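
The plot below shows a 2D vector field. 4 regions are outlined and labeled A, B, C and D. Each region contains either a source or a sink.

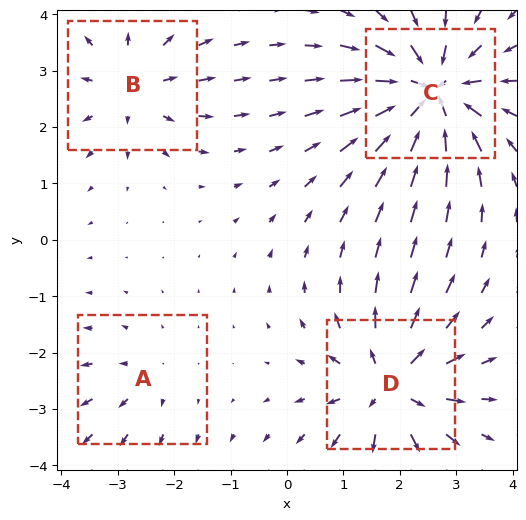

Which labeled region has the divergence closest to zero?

A

Divergence at each region's feature centre — A: about +2, B: about +4, C: about -8, D: about +6. Region A is closest to zero.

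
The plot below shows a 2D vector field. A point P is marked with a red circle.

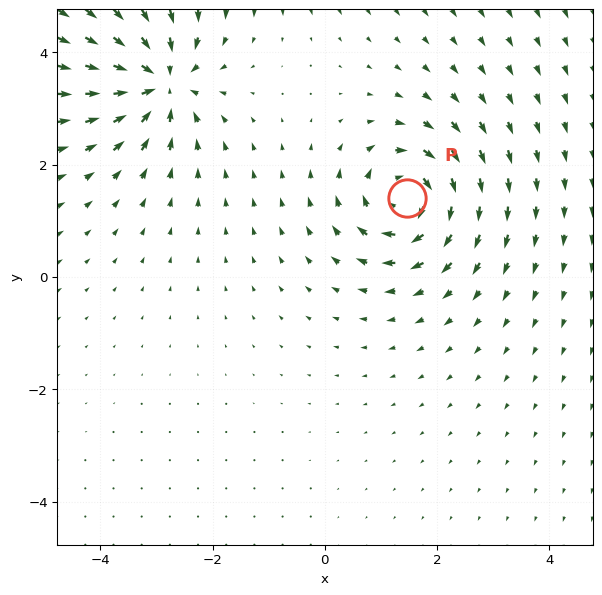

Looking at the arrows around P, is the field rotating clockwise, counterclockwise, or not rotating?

Near P at (1.5, 1.4) the arrows circulate clockwise. The curl (z-component) there is about -7; negative curl means clockwise rotation.

clockwise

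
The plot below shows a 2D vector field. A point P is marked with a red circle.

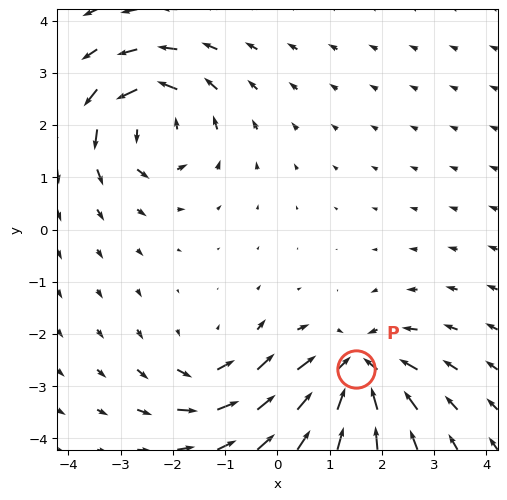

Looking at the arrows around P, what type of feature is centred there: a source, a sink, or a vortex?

sink

At P (1.5, -2.7) the arrows converge inward. Divergence about -5, curl ≈0 — negative divergence with near-zero curl is a sink.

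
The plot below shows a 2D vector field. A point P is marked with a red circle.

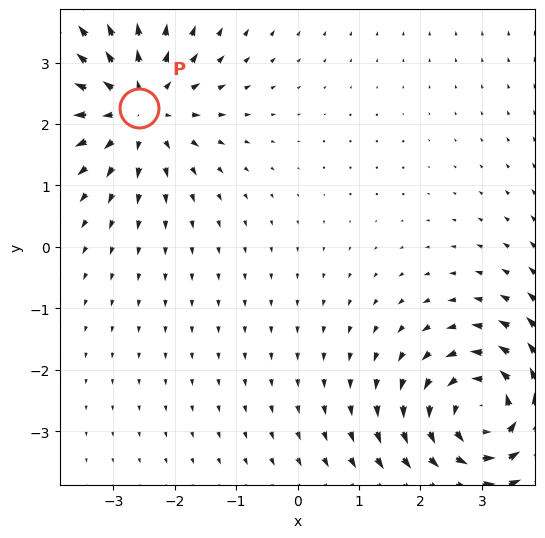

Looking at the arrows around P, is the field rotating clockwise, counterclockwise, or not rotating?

not rotating

Near P at (-2.6, 2.3) the arrows show no circulation. The curl there is ≈0.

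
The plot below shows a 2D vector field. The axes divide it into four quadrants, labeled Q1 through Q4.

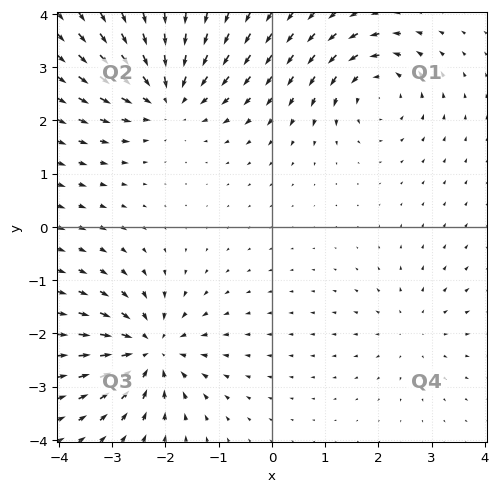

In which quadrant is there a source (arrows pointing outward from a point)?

Q4

The source sits at approximately (2.6, -1.9), which lies in quadrant Q4. The divergence there is about +3, positive as expected for a source.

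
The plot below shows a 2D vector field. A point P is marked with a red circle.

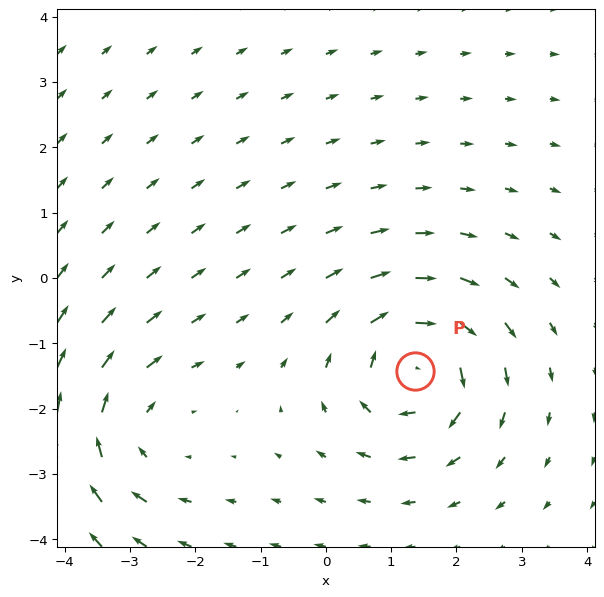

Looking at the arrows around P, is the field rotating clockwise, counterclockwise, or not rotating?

Near P at (1.4, -1.4) the arrows circulate clockwise. The curl (z-component) there is about -6; negative curl means clockwise rotation.

clockwise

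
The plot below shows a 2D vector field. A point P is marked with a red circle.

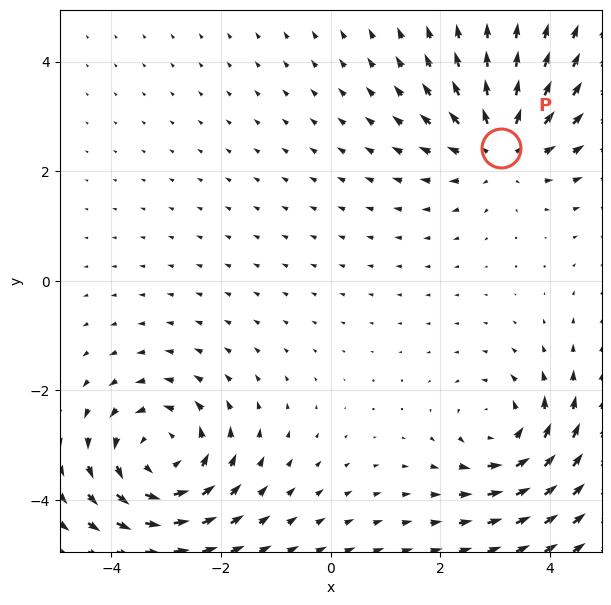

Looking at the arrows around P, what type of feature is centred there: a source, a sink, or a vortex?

At P (3.1, 2.4) the arrows spread outward. Divergence about +4, curl ≈0 — positive divergence with near-zero curl is a source.

source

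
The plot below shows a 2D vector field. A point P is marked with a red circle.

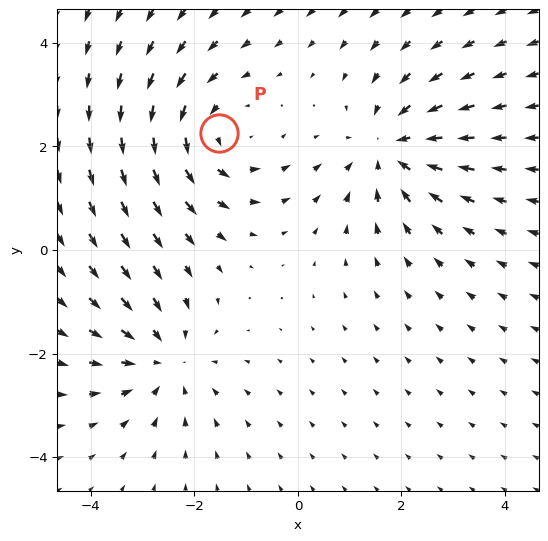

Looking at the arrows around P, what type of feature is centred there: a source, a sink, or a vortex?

At P (-1.5, 2.3) the arrows circulate counterclockwise. Divergence ≈0, curl about +3 — near-zero divergence with nonzero curl is a vortex.

vortex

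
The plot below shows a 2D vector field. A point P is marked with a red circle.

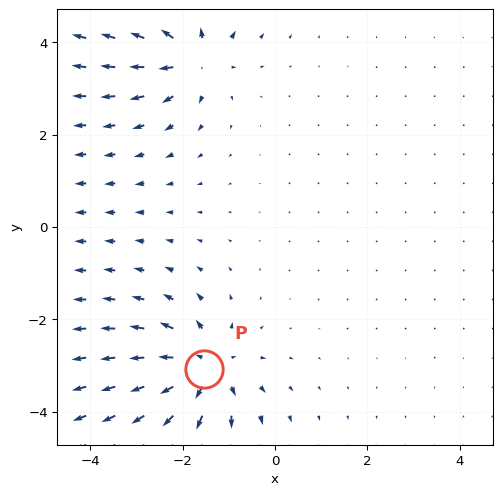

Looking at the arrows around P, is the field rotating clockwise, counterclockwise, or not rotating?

Near P at (-1.5, -3.1) the arrows show no circulation. The curl there is ≈0.

not rotating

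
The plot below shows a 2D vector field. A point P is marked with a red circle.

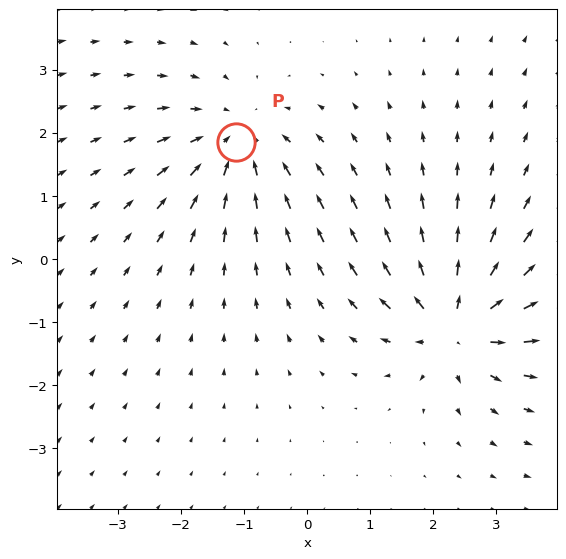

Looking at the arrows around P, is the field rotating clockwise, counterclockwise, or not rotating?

not rotating

Near P at (-1.1, 1.9) the arrows show no circulation. The curl there is ≈0.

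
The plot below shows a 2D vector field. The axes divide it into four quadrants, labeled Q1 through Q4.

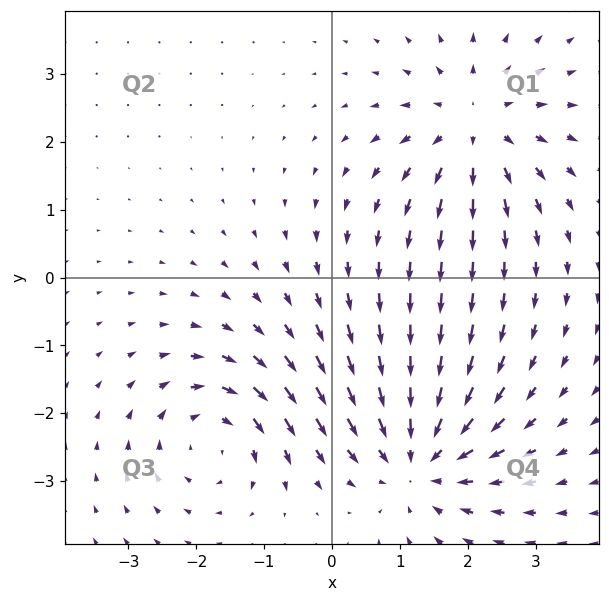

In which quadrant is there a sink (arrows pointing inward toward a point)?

Q4

The sink sits at approximately (1.3, -2.7), which lies in quadrant Q4. The divergence there is about -5, negative as expected for a sink.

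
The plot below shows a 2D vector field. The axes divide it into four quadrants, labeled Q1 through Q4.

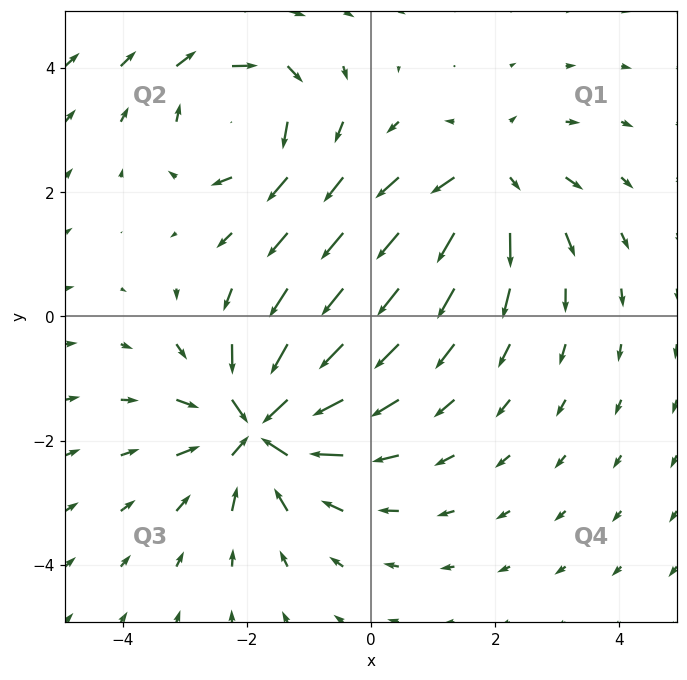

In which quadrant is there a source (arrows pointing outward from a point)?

Q1

The source sits at approximately (1.9, 2.2), which lies in quadrant Q1. The divergence there is about +4, positive as expected for a source.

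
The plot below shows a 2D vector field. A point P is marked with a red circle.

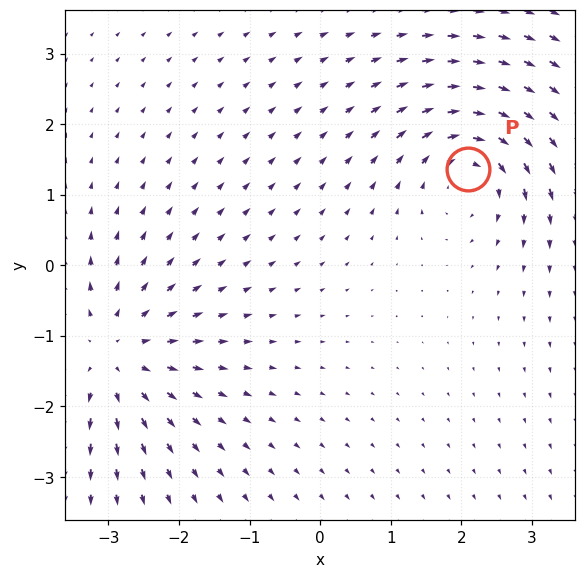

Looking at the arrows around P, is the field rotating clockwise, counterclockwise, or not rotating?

clockwise

Near P at (2.1, 1.4) the arrows circulate clockwise. The curl (z-component) there is about -5; negative curl means clockwise rotation.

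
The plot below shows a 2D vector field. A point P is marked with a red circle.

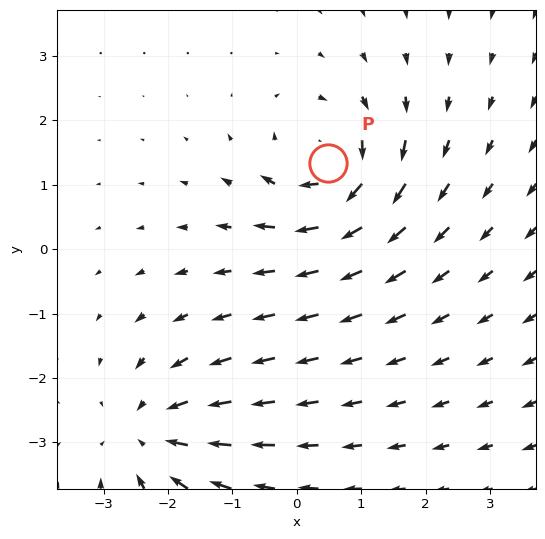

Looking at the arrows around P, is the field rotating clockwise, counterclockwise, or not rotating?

clockwise

Near P at (0.5, 1.3) the arrows circulate clockwise. The curl (z-component) there is about -5; negative curl means clockwise rotation.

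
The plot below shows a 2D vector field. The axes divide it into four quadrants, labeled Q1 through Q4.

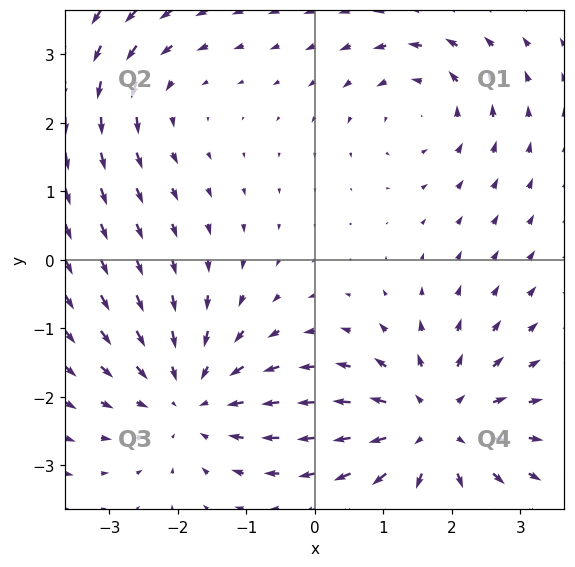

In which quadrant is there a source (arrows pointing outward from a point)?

The source sits at approximately (1.7, -2.4), which lies in quadrant Q4. The divergence there is about +4, positive as expected for a source.

Q4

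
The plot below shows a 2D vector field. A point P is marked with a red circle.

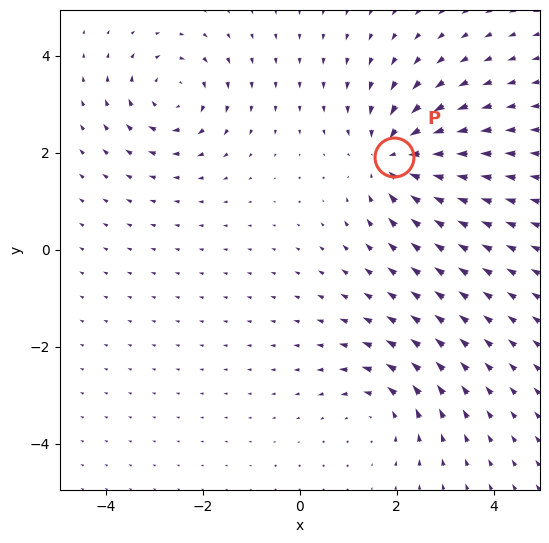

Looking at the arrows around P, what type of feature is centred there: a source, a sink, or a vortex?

sink

At P (1.9, 1.9) the arrows converge inward. Divergence about -5, curl ≈0 — negative divergence with near-zero curl is a sink.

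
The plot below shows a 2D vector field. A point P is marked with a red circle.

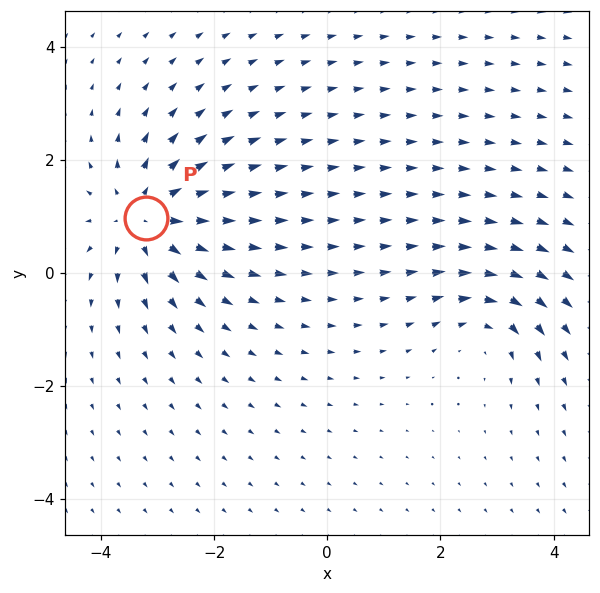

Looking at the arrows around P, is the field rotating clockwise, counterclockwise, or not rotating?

Near P at (-3.2, 1.0) the arrows show no circulation. The curl there is ≈0.

not rotating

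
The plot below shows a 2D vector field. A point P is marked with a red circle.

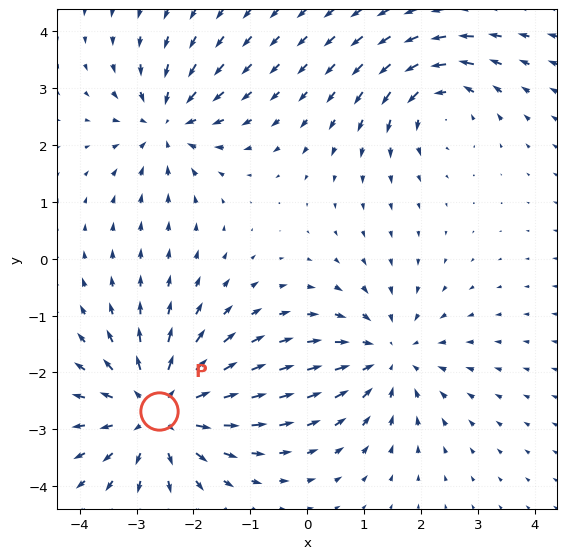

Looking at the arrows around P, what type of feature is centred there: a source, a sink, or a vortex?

At P (-2.6, -2.7) the arrows spread outward. Divergence about +4, curl ≈0 — positive divergence with near-zero curl is a source.

source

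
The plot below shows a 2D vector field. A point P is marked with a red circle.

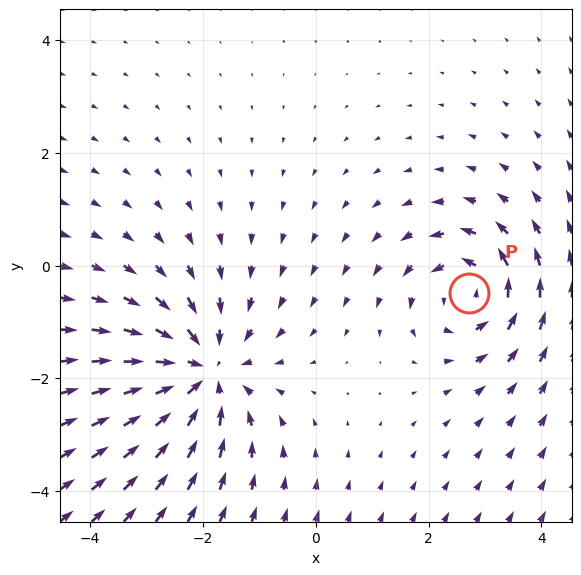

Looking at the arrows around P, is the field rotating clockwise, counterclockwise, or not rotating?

Near P at (2.7, -0.5) the arrows circulate counterclockwise. The curl (z-component) there is about +4; positive curl means counterclockwise rotation.

counterclockwise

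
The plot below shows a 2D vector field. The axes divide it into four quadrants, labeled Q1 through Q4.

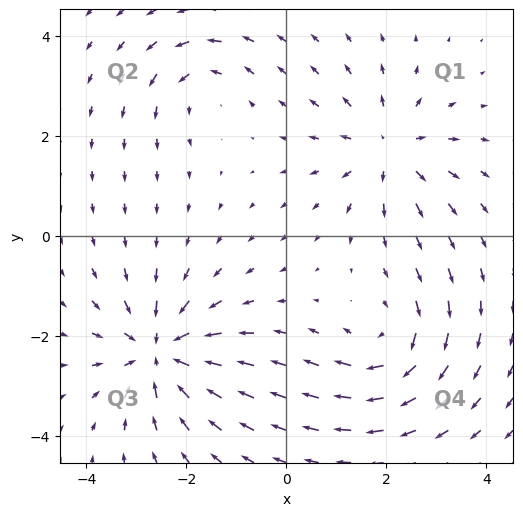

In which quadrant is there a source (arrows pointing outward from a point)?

The source sits at approximately (2.0, 1.7), which lies in quadrant Q1. The divergence there is about +4, positive as expected for a source.

Q1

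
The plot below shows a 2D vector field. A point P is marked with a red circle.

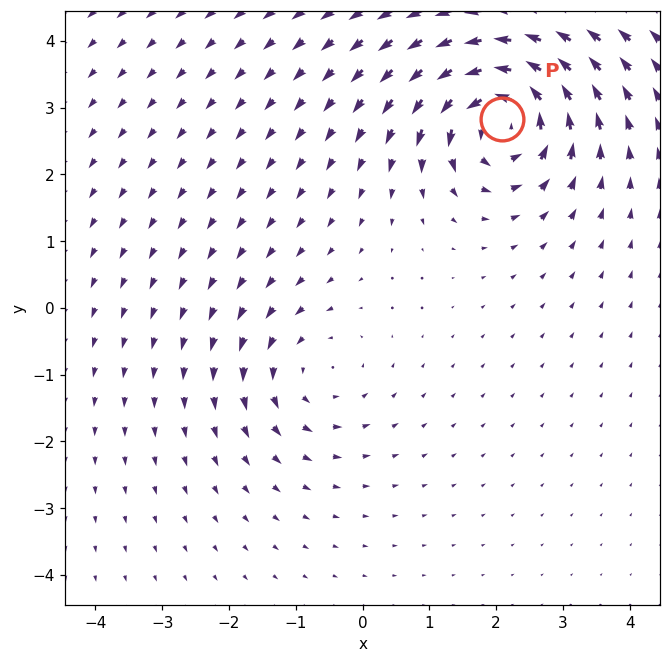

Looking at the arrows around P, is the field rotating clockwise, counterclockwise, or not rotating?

counterclockwise

Near P at (2.1, 2.8) the arrows circulate counterclockwise. The curl (z-component) there is about +6; positive curl means counterclockwise rotation.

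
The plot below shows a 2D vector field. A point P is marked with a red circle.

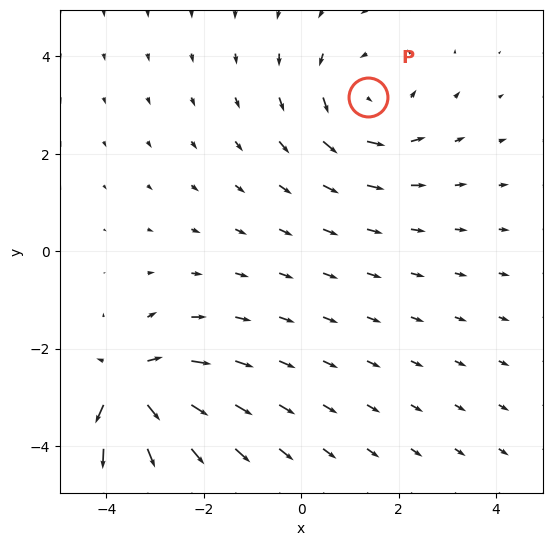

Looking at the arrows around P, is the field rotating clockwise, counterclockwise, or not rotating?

Near P at (1.4, 3.2) the arrows circulate counterclockwise. The curl (z-component) there is about +3; positive curl means counterclockwise rotation.

counterclockwise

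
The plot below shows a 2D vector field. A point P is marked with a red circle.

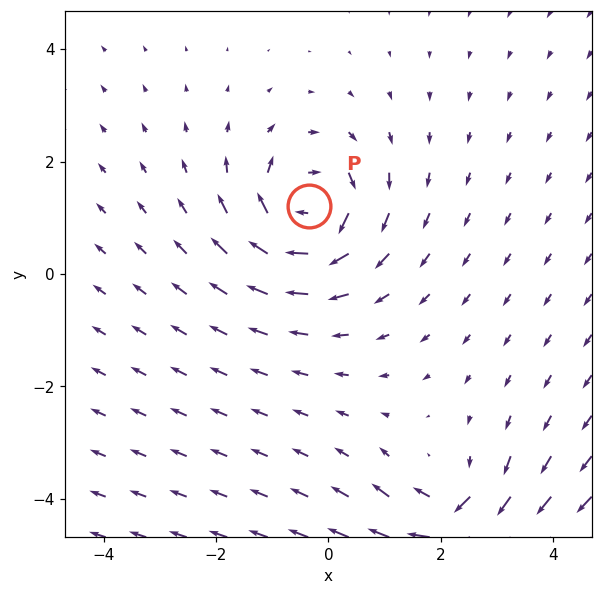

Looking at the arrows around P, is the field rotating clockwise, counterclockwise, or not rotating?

clockwise

Near P at (-0.3, 1.2) the arrows circulate clockwise. The curl (z-component) there is about -5; negative curl means clockwise rotation.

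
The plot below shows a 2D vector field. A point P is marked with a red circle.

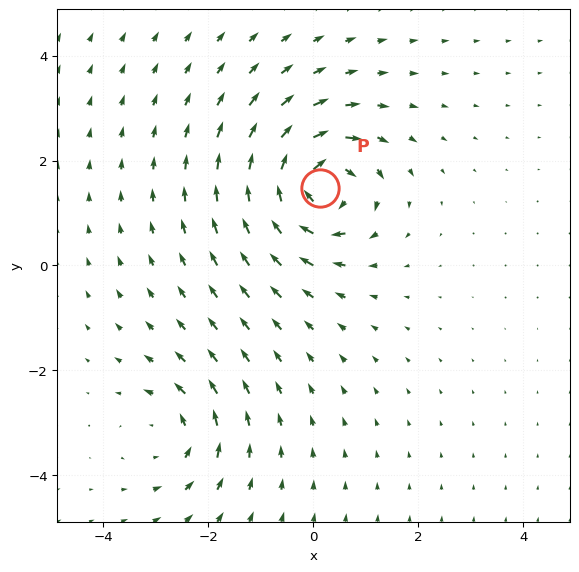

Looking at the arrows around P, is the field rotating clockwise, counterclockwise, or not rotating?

clockwise

Near P at (0.1, 1.5) the arrows circulate clockwise. The curl (z-component) there is about -7; negative curl means clockwise rotation.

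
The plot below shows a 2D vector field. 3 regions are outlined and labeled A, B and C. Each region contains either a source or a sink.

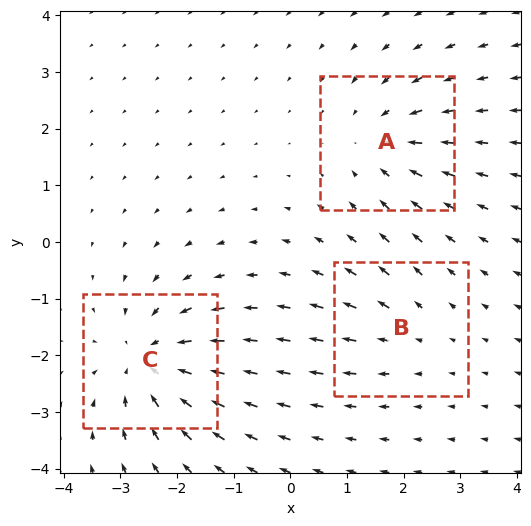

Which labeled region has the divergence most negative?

C

Divergence at each region's feature centre — A: about -3, B: about +2, C: about -5. Region C is most negative.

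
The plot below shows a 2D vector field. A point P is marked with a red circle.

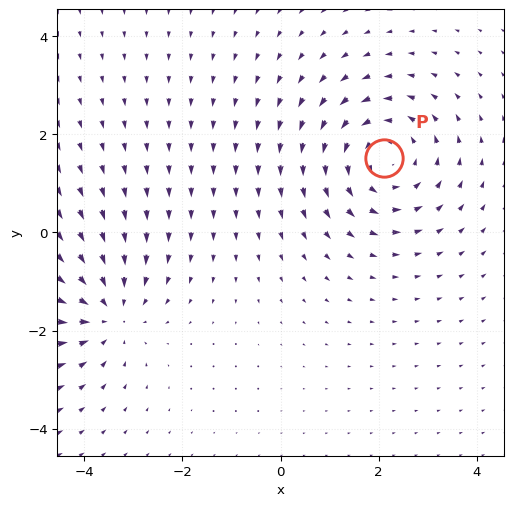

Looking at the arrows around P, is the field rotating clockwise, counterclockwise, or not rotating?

counterclockwise

Near P at (2.1, 1.5) the arrows circulate counterclockwise. The curl (z-component) there is about +3; positive curl means counterclockwise rotation.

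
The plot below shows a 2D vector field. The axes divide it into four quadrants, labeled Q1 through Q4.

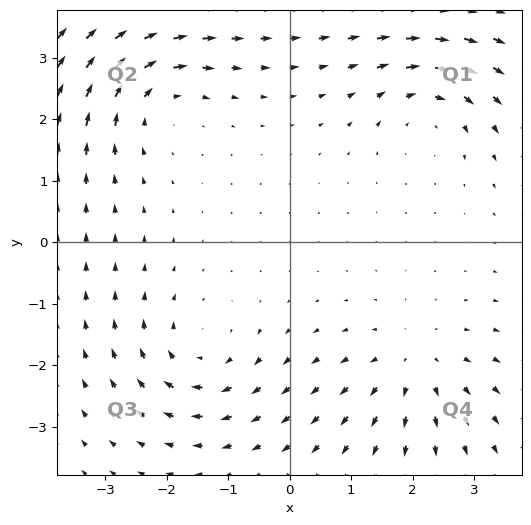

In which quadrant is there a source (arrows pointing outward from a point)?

The source sits at approximately (2.0, -2.0), which lies in quadrant Q4. The divergence there is about +3, positive as expected for a source.

Q4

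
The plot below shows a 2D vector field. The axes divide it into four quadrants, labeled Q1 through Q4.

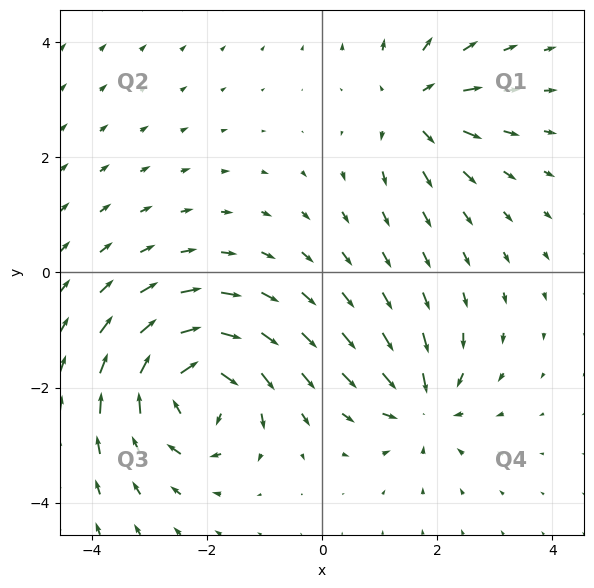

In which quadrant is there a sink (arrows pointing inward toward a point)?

Q4

The sink sits at approximately (1.7, -2.3), which lies in quadrant Q4. The divergence there is about -4, negative as expected for a sink.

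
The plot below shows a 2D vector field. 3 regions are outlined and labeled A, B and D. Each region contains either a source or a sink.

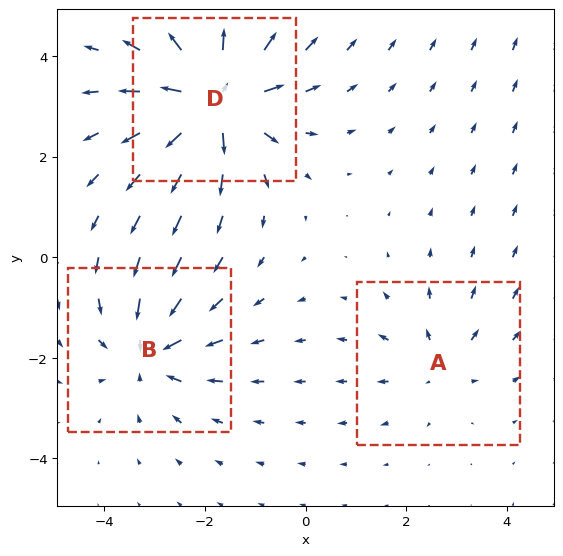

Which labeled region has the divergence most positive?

Divergence at each region's feature centre — A: about +2, B: about -4, D: about +5. Region D is most positive.

D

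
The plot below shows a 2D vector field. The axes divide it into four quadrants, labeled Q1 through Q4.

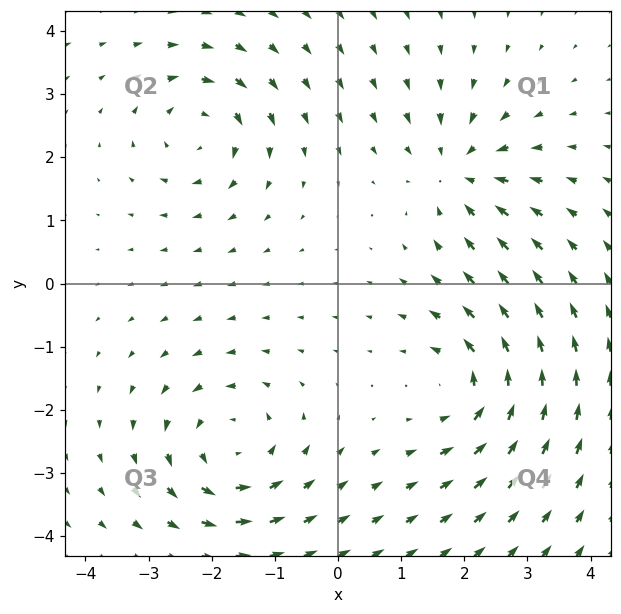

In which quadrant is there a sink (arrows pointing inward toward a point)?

The sink sits at approximately (1.9, 1.8), which lies in quadrant Q1. The divergence there is about -5, negative as expected for a sink.

Q1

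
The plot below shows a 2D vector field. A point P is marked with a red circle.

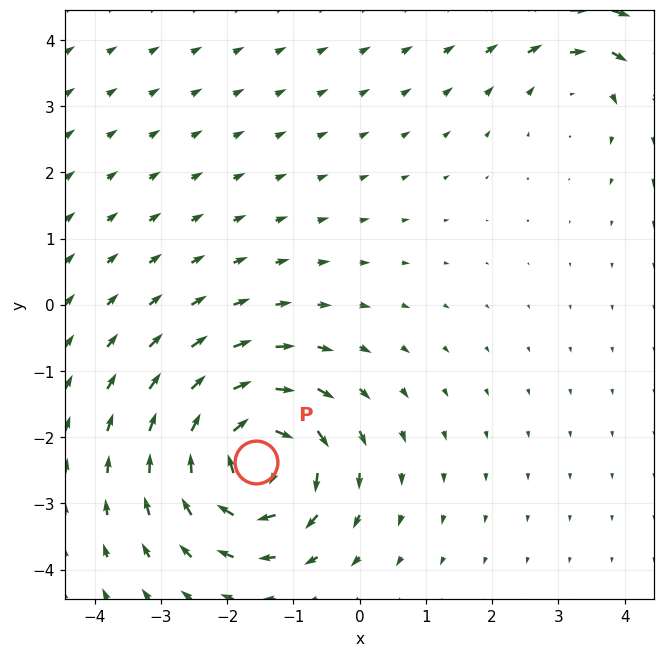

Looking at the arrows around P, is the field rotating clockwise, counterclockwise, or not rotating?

clockwise

Near P at (-1.6, -2.4) the arrows circulate clockwise. The curl (z-component) there is about -7; negative curl means clockwise rotation.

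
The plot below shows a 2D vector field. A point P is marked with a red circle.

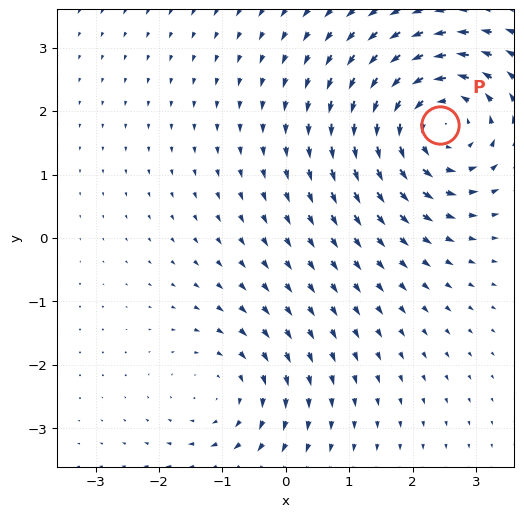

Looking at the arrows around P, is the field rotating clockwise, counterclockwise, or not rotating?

Near P at (2.4, 1.8) the arrows circulate counterclockwise. The curl (z-component) there is about +4; positive curl means counterclockwise rotation.

counterclockwise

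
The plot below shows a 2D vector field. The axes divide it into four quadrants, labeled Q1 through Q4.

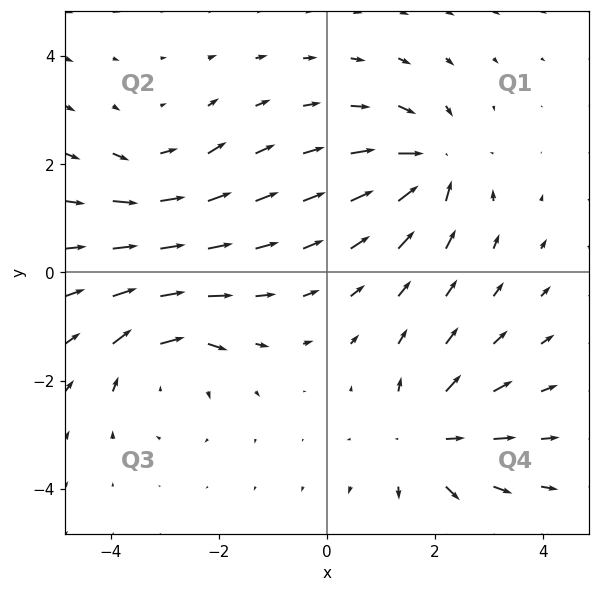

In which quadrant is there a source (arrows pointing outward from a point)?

Q4

The source sits at approximately (1.8, -3.1), which lies in quadrant Q4. The divergence there is about +5, positive as expected for a source.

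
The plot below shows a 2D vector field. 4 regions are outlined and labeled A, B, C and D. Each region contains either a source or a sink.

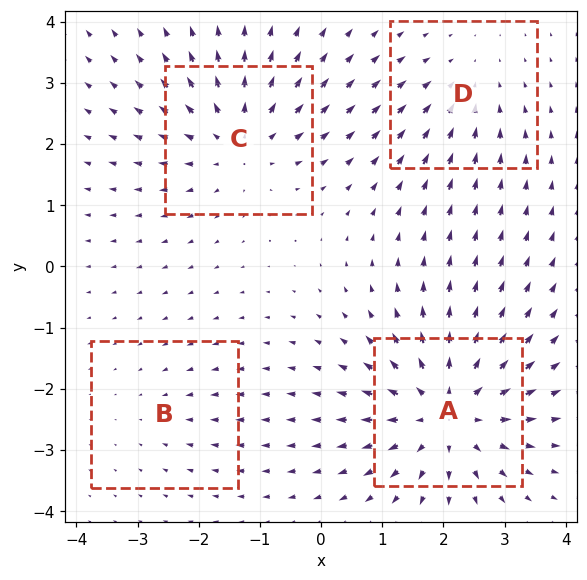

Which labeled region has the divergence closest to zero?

Divergence at each region's feature centre — A: about +7, B: about -2, C: about +5, D: about -3. Region B is closest to zero.

B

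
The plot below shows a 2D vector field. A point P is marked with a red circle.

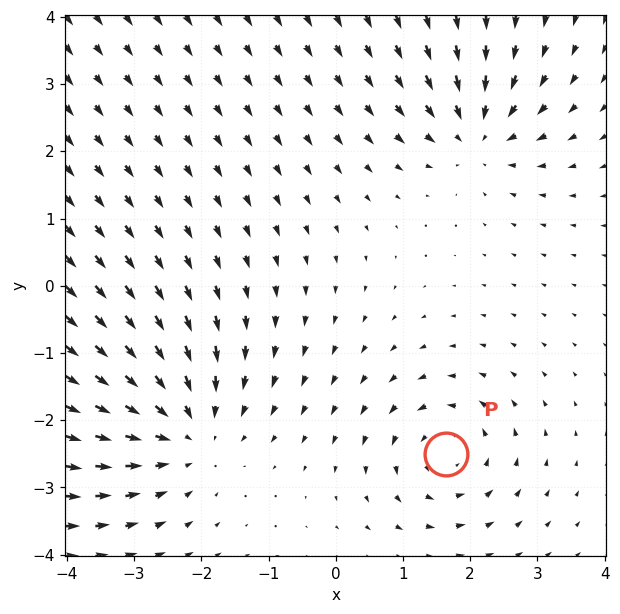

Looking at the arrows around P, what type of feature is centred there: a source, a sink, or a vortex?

At P (1.6, -2.5) the arrows circulate counterclockwise. Divergence ≈0, curl about +4 — near-zero divergence with nonzero curl is a vortex.

vortex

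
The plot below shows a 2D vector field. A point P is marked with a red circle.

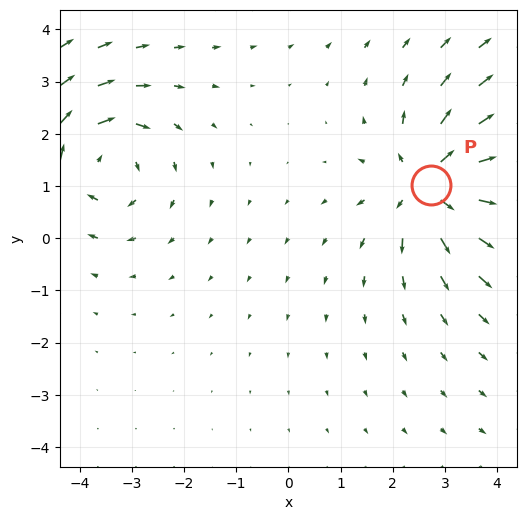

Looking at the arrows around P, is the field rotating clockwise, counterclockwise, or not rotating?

not rotating

Near P at (2.7, 1.0) the arrows show no circulation. The curl there is ≈0.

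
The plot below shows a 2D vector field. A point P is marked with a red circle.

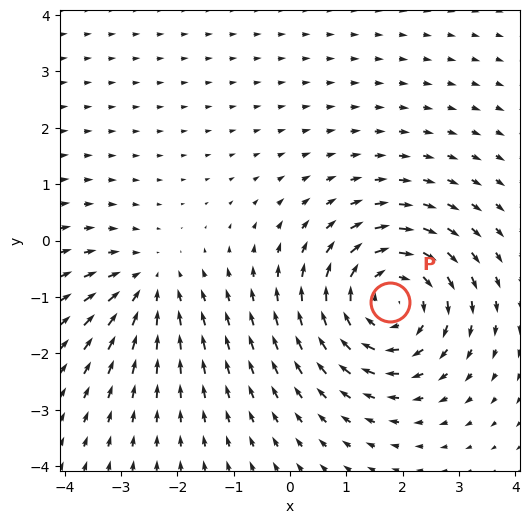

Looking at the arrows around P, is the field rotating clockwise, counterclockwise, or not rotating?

Near P at (1.8, -1.1) the arrows circulate clockwise. The curl (z-component) there is about -4; negative curl means clockwise rotation.

clockwise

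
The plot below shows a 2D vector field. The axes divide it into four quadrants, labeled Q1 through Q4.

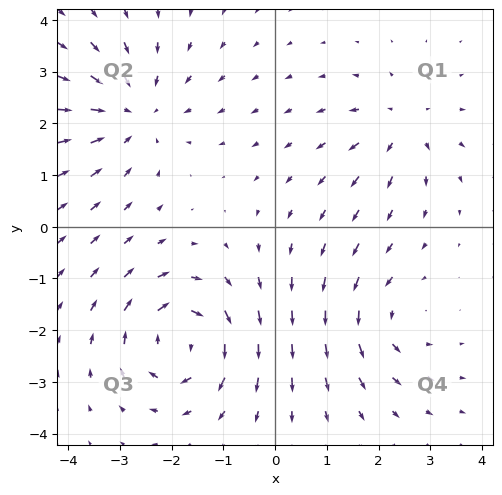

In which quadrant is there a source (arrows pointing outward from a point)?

Q1

The source sits at approximately (2.5, 2.0), which lies in quadrant Q1. The divergence there is about +4, positive as expected for a source.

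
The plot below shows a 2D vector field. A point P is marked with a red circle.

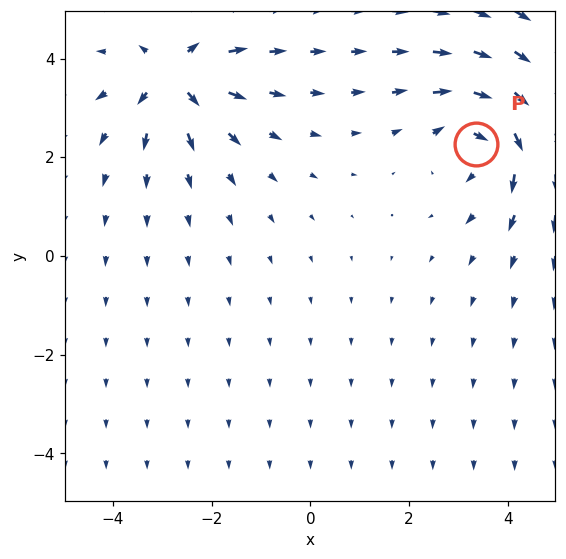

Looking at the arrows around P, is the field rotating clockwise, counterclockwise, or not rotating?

clockwise

Near P at (3.4, 2.3) the arrows circulate clockwise. The curl (z-component) there is about -5; negative curl means clockwise rotation.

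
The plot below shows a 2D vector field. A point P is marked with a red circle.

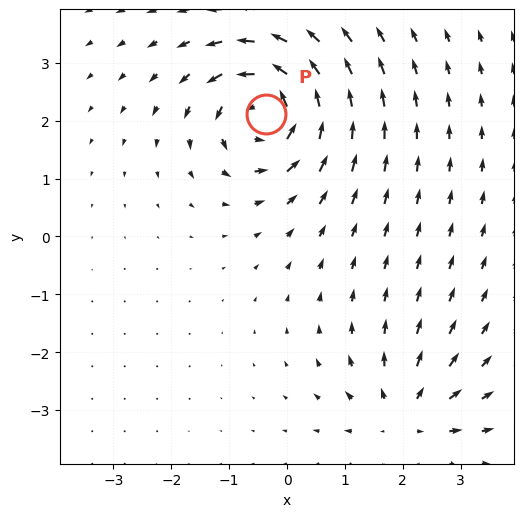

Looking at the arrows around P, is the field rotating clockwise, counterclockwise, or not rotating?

counterclockwise

Near P at (-0.4, 2.1) the arrows circulate counterclockwise. The curl (z-component) there is about +7; positive curl means counterclockwise rotation.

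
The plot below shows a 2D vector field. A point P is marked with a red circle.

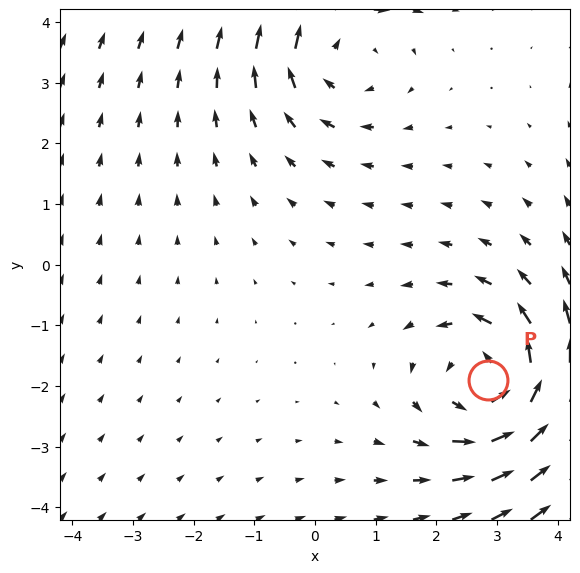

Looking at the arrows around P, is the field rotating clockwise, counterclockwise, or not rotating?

counterclockwise

Near P at (2.9, -1.9) the arrows circulate counterclockwise. The curl (z-component) there is about +3; positive curl means counterclockwise rotation.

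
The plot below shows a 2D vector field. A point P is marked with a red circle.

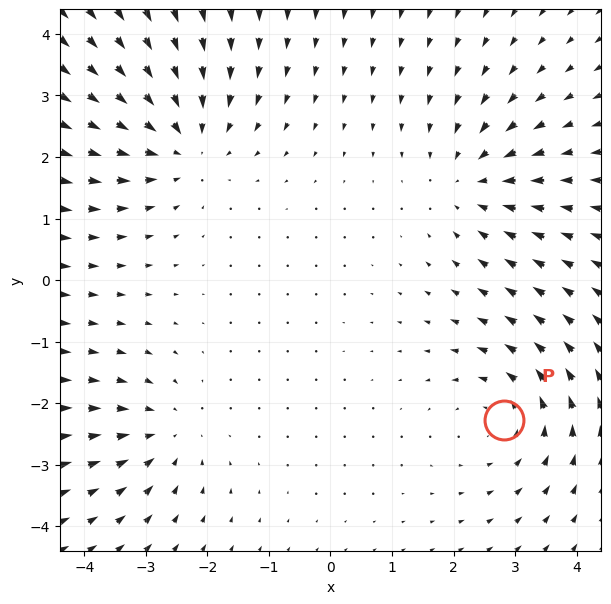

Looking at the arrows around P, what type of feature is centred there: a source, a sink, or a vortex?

vortex

At P (2.8, -2.3) the arrows circulate counterclockwise. Divergence ≈0, curl about +3 — near-zero divergence with nonzero curl is a vortex.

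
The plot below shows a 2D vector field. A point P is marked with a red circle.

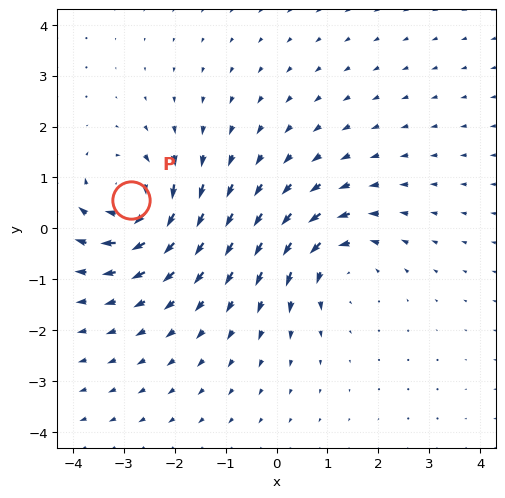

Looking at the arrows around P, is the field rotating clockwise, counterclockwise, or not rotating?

clockwise

Near P at (-2.9, 0.6) the arrows circulate clockwise. The curl (z-component) there is about -7; negative curl means clockwise rotation.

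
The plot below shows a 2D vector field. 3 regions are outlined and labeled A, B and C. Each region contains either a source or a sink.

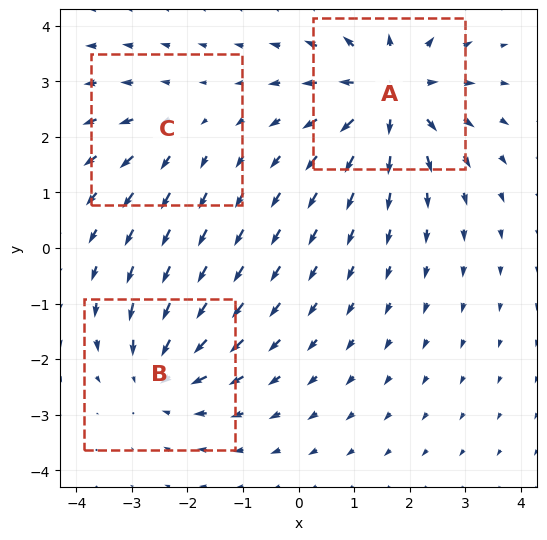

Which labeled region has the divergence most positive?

Divergence at each region's feature centre — A: about +5, B: about -3, C: about +2. Region A is most positive.

A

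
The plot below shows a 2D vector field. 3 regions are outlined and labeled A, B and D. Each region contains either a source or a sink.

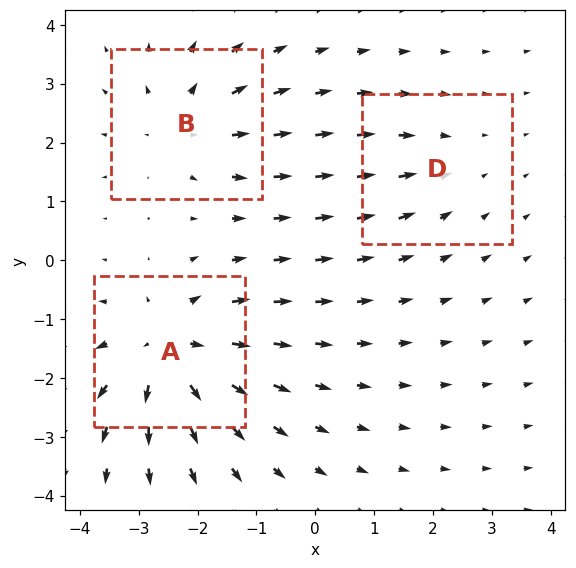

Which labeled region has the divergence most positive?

A

Divergence at each region's feature centre — A: about +5, B: about +3, D: about -2. Region A is most positive.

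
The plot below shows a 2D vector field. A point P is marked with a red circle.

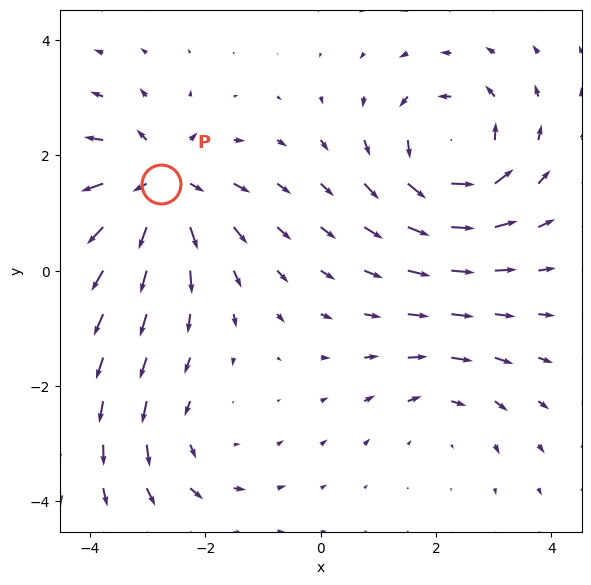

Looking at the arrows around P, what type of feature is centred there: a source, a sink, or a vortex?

source

At P (-2.8, 1.5) the arrows spread outward. Divergence about +6, curl ≈0 — positive divergence with near-zero curl is a source.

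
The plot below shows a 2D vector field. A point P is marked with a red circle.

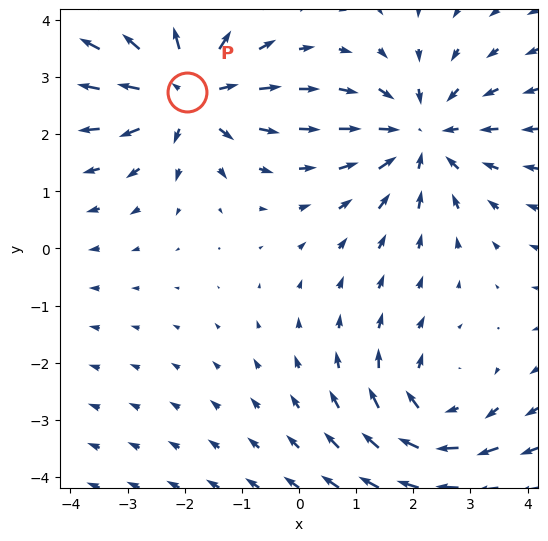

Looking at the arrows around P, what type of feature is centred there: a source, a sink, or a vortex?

source

At P (-2.0, 2.7) the arrows spread outward. Divergence about +4, curl ≈0 — positive divergence with near-zero curl is a source.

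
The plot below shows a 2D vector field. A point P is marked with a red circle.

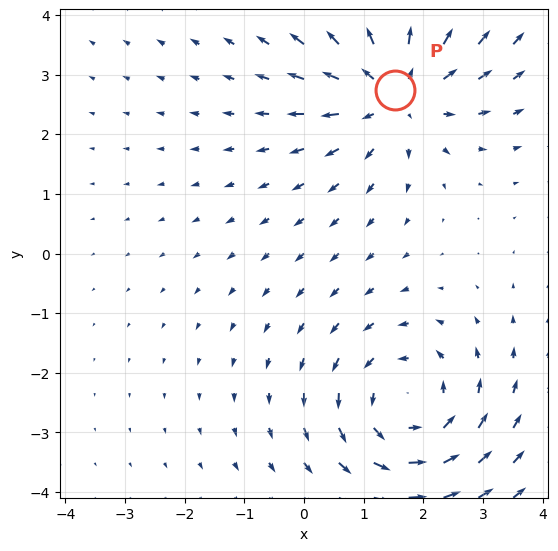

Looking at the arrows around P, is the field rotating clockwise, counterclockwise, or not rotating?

not rotating

Near P at (1.5, 2.7) the arrows show no circulation. The curl there is ≈0.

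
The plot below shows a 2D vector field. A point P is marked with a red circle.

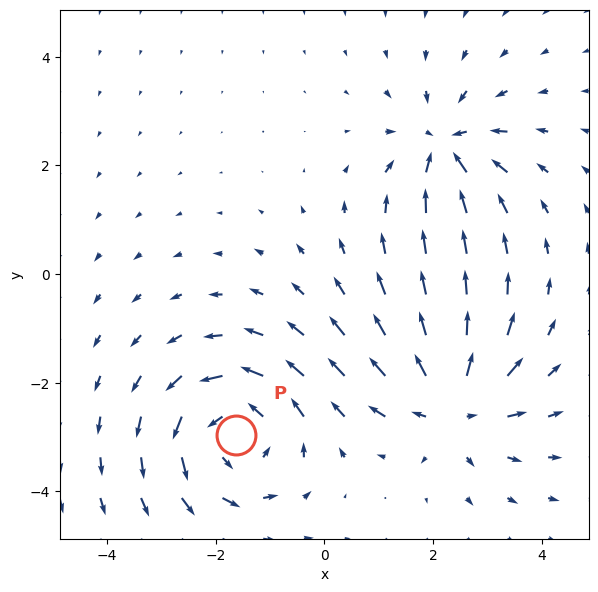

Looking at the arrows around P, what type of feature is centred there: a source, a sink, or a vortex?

vortex

At P (-1.6, -3.0) the arrows circulate counterclockwise. Divergence ≈0, curl about +4 — near-zero divergence with nonzero curl is a vortex.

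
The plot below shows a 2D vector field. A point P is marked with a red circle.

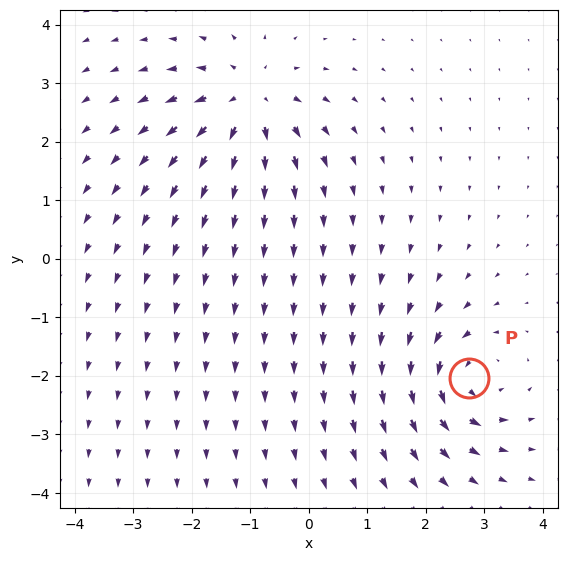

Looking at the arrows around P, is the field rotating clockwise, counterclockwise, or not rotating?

Near P at (2.7, -2.0) the arrows circulate counterclockwise. The curl (z-component) there is about +4; positive curl means counterclockwise rotation.

counterclockwise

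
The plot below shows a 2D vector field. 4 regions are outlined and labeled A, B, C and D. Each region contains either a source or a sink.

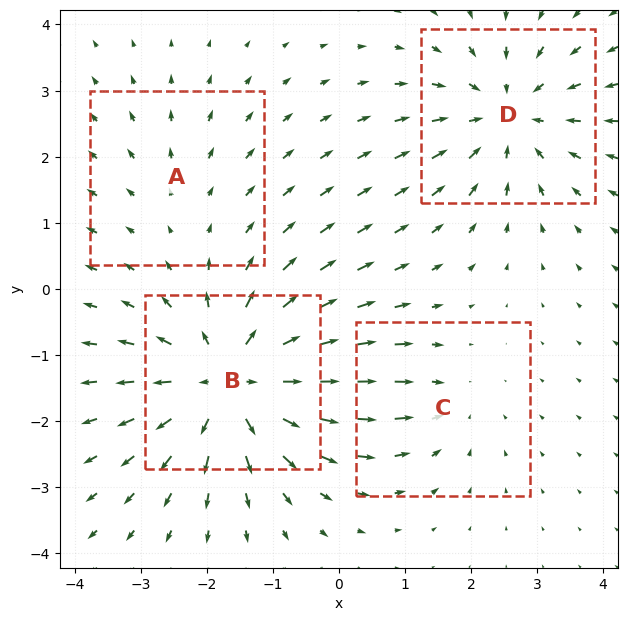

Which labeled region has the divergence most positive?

B

Divergence at each region's feature centre — A: about +2, B: about +6, C: about -3, D: about -5. Region B is most positive.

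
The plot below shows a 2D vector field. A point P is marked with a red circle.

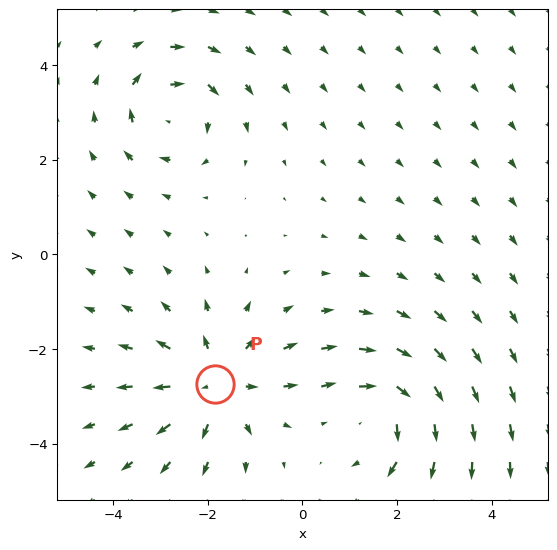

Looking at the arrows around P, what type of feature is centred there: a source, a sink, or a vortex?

At P (-1.8, -2.7) the arrows spread outward. Divergence about +4, curl ≈0 — positive divergence with near-zero curl is a source.

source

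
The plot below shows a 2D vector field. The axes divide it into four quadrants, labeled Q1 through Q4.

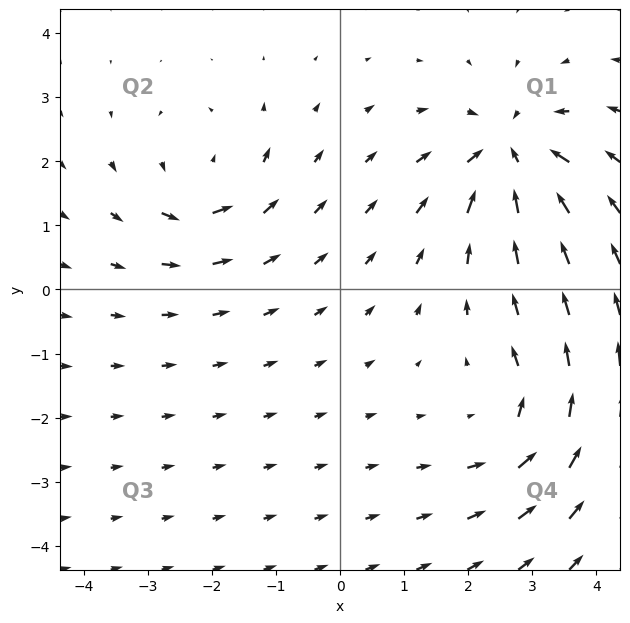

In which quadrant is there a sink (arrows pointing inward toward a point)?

The sink sits at approximately (2.6, 2.1), which lies in quadrant Q1. The divergence there is about -5, negative as expected for a sink.

Q1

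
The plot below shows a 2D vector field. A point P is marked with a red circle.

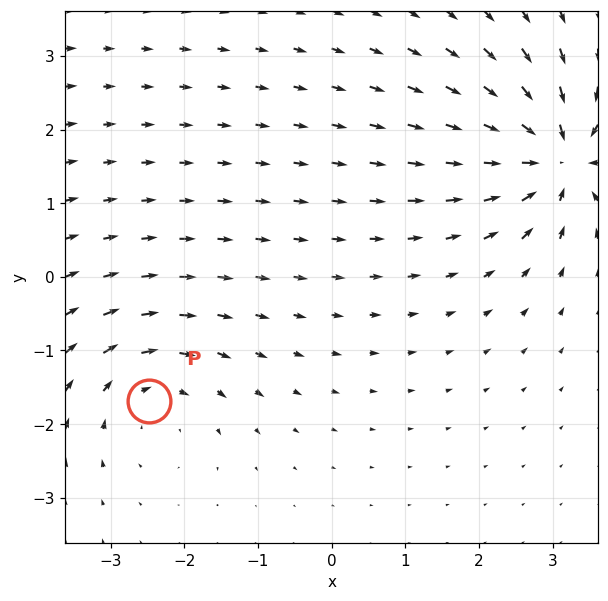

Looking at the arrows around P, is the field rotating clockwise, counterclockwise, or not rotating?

clockwise

Near P at (-2.5, -1.7) the arrows circulate clockwise. The curl (z-component) there is about -4; negative curl means clockwise rotation.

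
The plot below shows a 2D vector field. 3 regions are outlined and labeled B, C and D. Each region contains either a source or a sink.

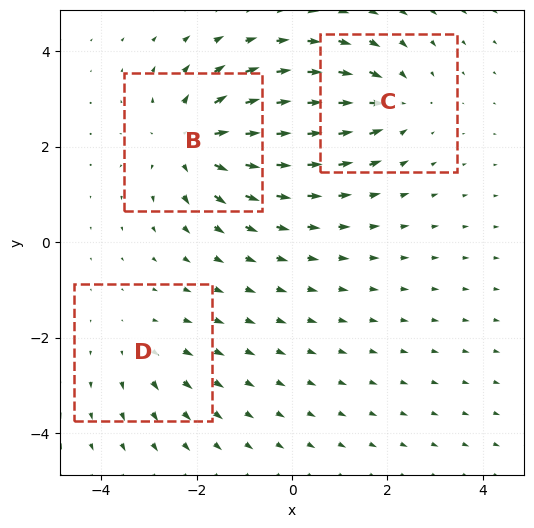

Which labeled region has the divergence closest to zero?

Divergence at each region's feature centre — B: about +5, C: about -3, D: about +2. Region D is closest to zero.

D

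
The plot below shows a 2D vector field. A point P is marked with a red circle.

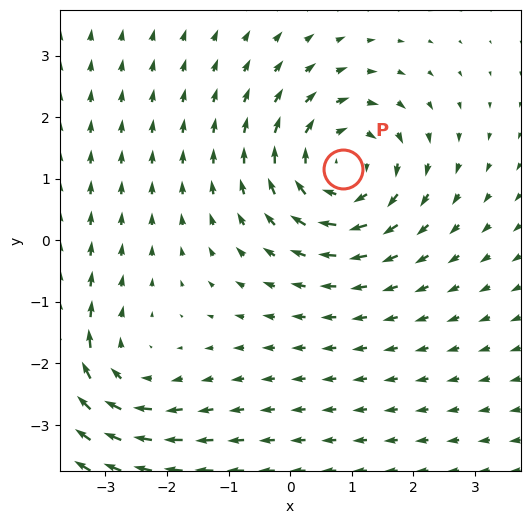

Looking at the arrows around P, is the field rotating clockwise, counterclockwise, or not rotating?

clockwise

Near P at (0.9, 1.2) the arrows circulate clockwise. The curl (z-component) there is about -5; negative curl means clockwise rotation.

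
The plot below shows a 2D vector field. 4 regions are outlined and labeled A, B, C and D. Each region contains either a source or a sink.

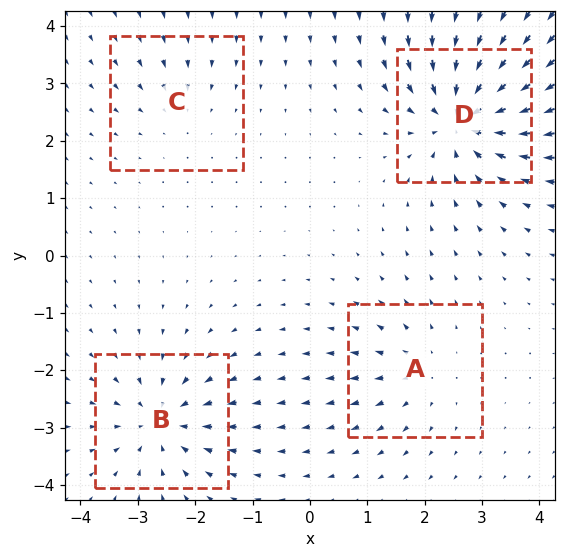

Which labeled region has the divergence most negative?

D

Divergence at each region's feature centre — A: about +4, B: about -6, C: about -3, D: about -8. Region D is most negative.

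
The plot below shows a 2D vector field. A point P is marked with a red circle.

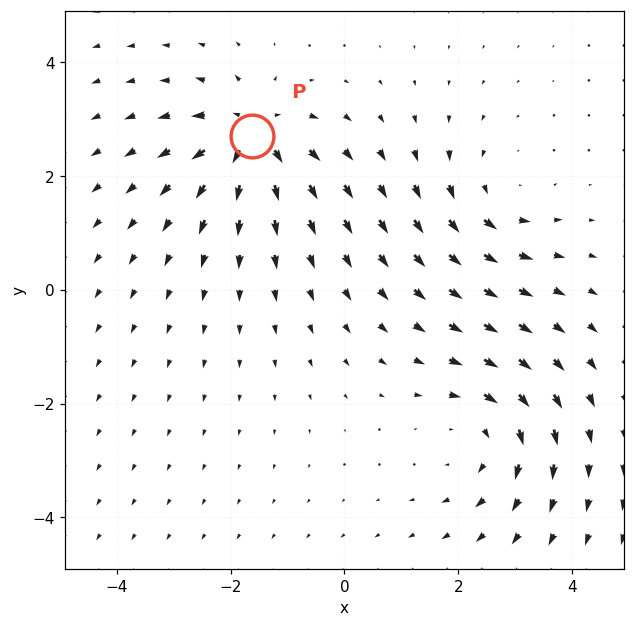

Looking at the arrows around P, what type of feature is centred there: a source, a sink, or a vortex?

At P (-1.6, 2.7) the arrows spread outward. Divergence about +5, curl ≈0 — positive divergence with near-zero curl is a source.

source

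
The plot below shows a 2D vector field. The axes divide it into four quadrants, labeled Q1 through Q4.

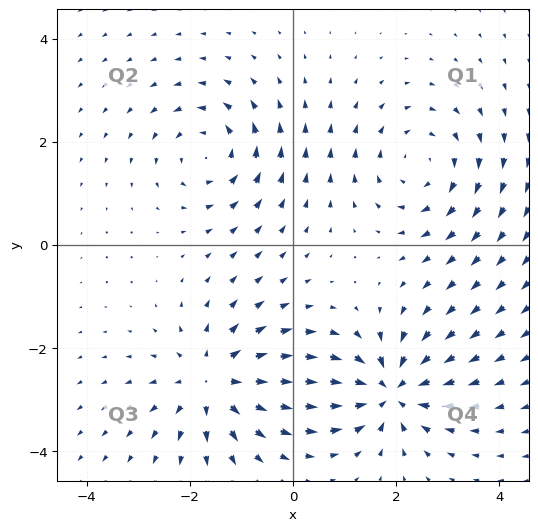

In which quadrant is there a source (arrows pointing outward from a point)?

The source sits at approximately (-1.5, -2.7), which lies in quadrant Q3. The divergence there is about +5, positive as expected for a source.

Q3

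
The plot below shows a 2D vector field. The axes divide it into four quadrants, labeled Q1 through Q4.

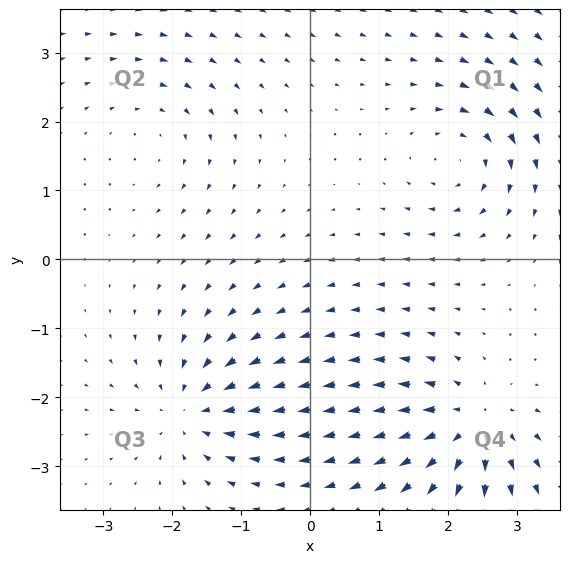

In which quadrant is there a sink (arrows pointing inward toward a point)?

Q3

The sink sits at approximately (-1.7, -2.2), which lies in quadrant Q3. The divergence there is about -5, negative as expected for a sink.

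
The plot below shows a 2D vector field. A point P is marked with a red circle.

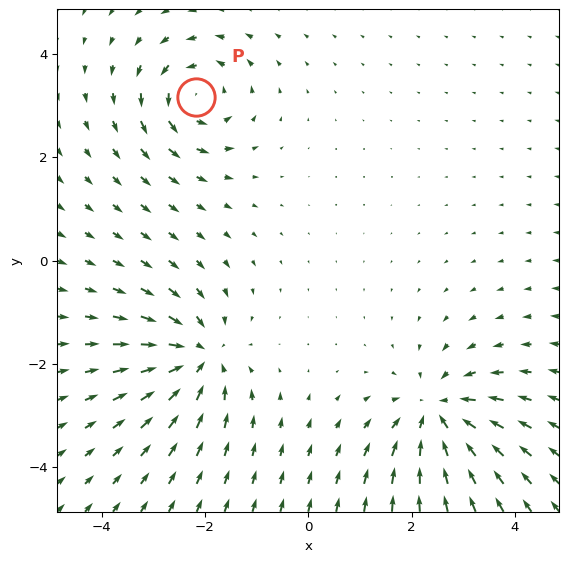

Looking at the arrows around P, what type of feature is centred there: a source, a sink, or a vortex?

vortex

At P (-2.2, 3.2) the arrows circulate counterclockwise. Divergence ≈0, curl about +5 — near-zero divergence with nonzero curl is a vortex.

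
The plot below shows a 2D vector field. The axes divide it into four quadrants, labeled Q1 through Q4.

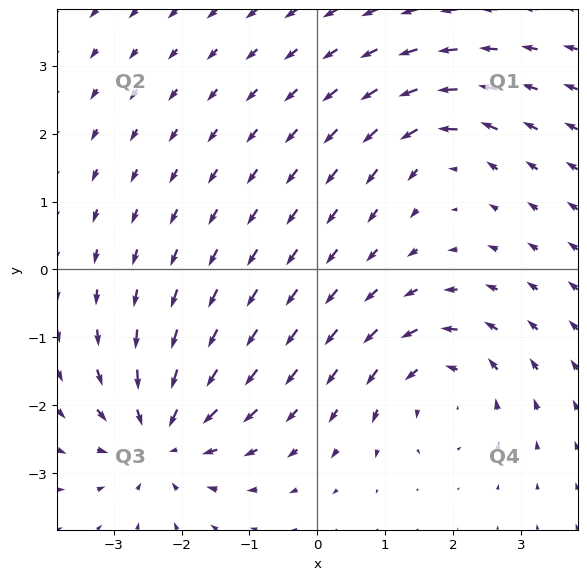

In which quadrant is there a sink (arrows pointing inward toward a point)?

Q3

The sink sits at approximately (-2.3, -2.5), which lies in quadrant Q3. The divergence there is about -5, negative as expected for a sink.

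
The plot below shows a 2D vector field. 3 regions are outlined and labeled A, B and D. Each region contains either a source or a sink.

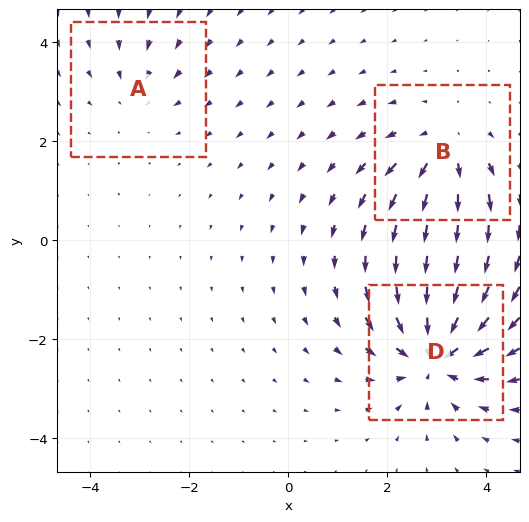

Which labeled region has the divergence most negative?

D

Divergence at each region's feature centre — A: about -2, B: about +4, D: about -5. Region D is most negative.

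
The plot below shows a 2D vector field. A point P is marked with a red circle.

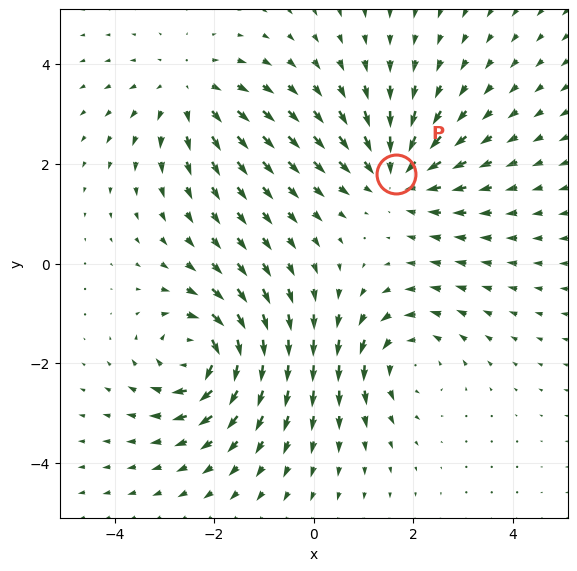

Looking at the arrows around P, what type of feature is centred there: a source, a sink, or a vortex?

At P (1.6, 1.8) the arrows converge inward. Divergence about -4, curl ≈0 — negative divergence with near-zero curl is a sink.

sink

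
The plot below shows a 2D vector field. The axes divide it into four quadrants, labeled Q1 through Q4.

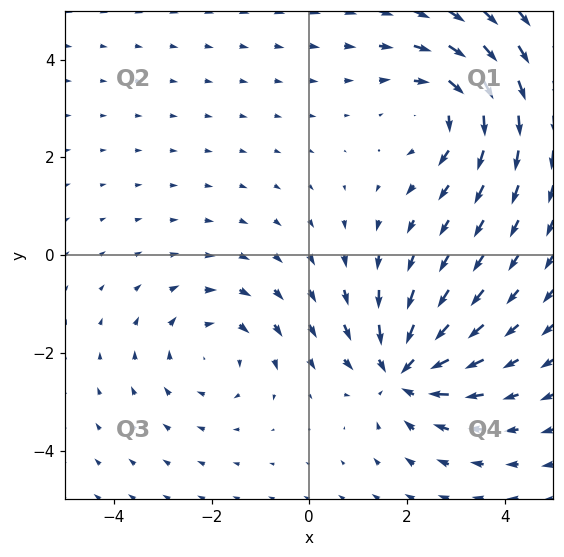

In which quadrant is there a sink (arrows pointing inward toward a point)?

Q4

The sink sits at approximately (1.9, -2.4), which lies in quadrant Q4. The divergence there is about -6, negative as expected for a sink.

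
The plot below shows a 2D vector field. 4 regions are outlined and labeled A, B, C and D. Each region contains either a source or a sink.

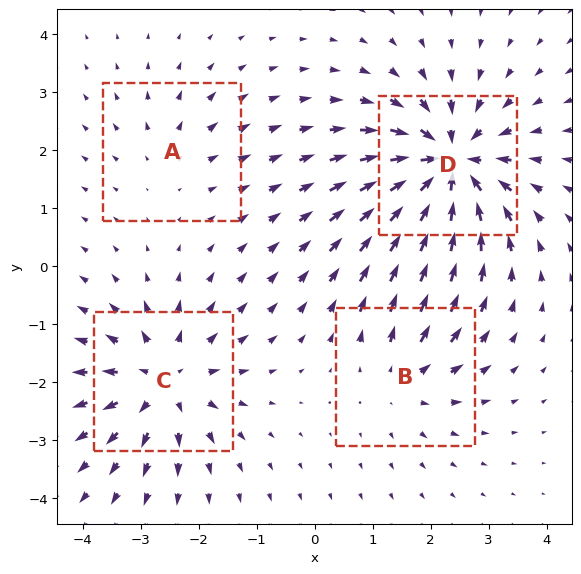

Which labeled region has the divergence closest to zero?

Divergence at each region's feature centre — A: about +2, B: about +4, C: about +5, D: about -8. Region A is closest to zero.

A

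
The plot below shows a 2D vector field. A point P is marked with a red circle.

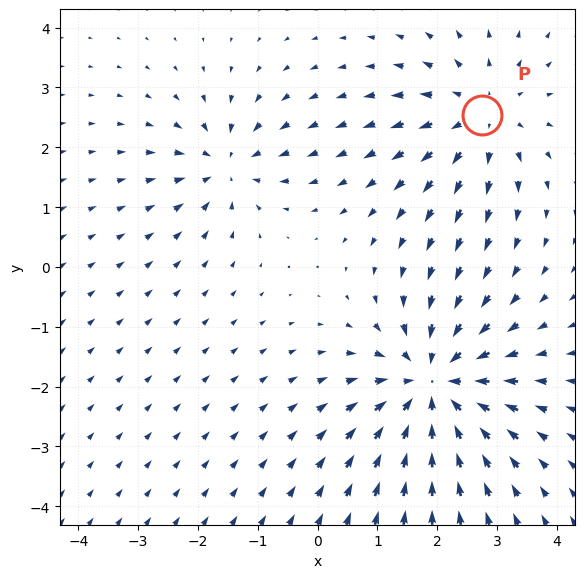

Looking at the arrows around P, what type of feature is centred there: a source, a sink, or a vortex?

source

At P (2.7, 2.5) the arrows spread outward. Divergence about +3, curl ≈0 — positive divergence with near-zero curl is a source.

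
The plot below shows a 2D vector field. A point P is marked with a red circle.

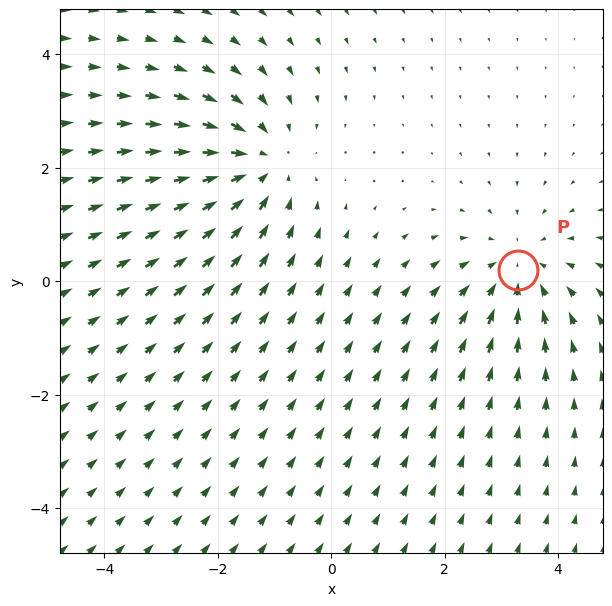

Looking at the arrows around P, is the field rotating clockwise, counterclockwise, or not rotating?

Near P at (3.3, 0.2) the arrows show no circulation. The curl there is ≈0.

not rotating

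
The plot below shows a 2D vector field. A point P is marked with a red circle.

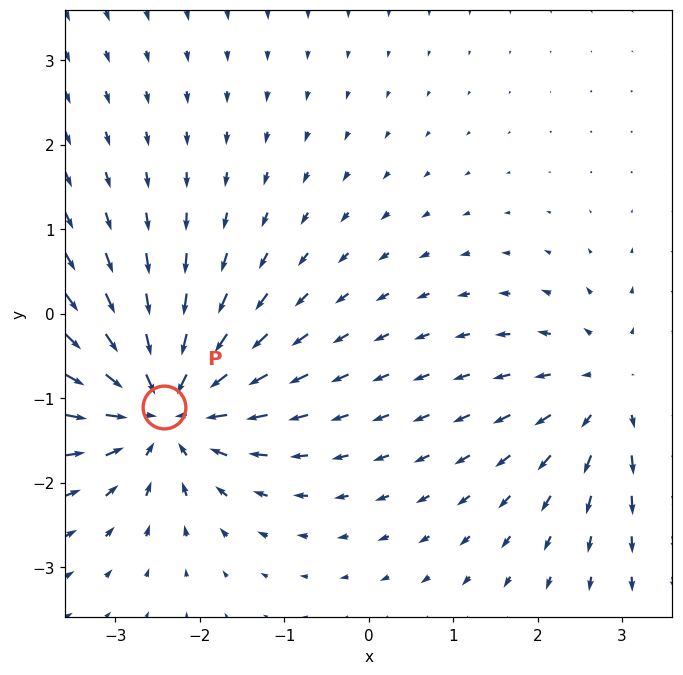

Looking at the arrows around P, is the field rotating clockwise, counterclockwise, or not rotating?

not rotating

Near P at (-2.4, -1.1) the arrows show no circulation. The curl there is ≈0.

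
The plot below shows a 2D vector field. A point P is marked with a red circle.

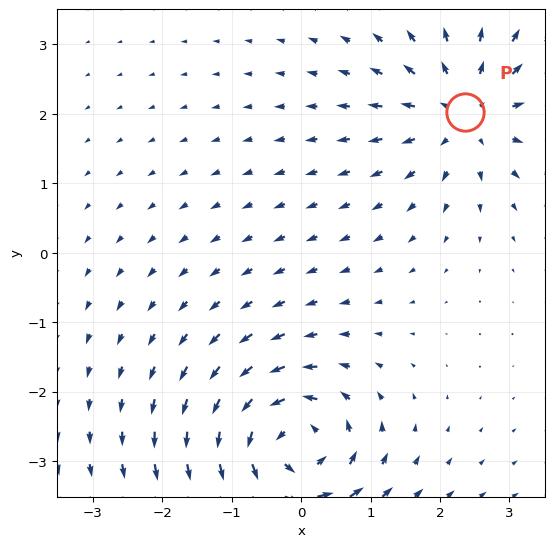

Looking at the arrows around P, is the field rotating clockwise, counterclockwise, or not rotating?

Near P at (2.4, 2.0) the arrows show no circulation. The curl there is ≈0.

not rotating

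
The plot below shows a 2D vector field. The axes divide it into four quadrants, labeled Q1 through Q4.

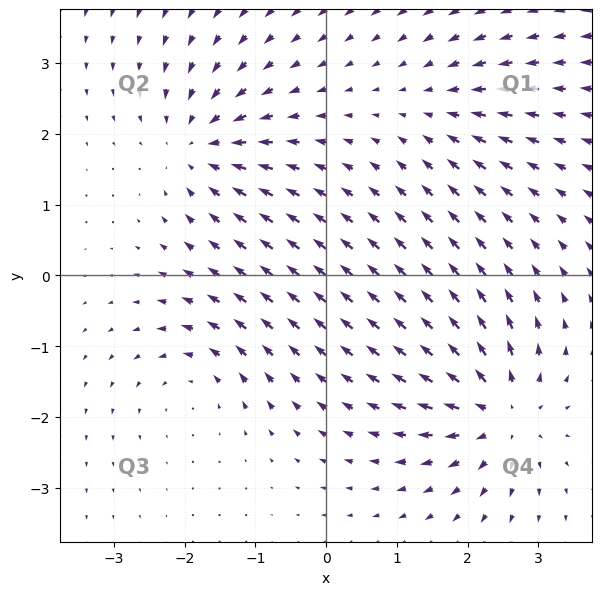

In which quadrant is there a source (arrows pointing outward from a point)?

The source sits at approximately (2.5, -1.9), which lies in quadrant Q4. The divergence there is about +6, positive as expected for a source.

Q4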